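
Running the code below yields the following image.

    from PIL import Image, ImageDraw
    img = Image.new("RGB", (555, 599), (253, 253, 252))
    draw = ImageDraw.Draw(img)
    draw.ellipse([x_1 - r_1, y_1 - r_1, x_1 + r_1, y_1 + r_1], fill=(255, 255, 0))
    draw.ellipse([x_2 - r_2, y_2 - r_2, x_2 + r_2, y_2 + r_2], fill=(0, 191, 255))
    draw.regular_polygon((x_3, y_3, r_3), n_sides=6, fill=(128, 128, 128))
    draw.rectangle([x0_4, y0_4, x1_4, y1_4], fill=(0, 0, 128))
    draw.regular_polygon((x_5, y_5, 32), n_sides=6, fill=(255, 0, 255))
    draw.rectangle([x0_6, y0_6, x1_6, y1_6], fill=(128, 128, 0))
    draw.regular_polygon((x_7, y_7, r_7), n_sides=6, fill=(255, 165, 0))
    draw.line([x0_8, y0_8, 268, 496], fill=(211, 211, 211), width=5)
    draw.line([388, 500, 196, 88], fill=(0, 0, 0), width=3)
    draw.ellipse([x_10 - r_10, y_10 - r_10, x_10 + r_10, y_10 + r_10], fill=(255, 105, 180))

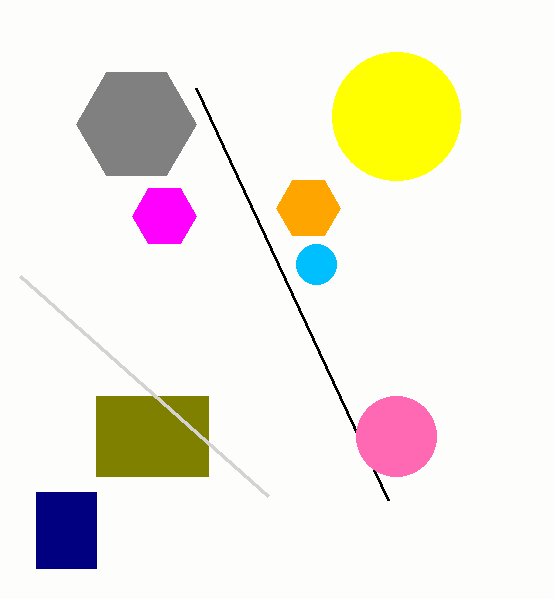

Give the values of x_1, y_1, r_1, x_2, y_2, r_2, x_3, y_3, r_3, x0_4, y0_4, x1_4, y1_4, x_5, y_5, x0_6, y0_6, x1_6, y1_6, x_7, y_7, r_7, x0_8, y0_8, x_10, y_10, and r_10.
x_1 = 396
y_1 = 116
r_1 = 64
x_2 = 316
y_2 = 264
r_2 = 20
x_3 = 136
y_3 = 124
r_3 = 60
x0_4 = 36
y0_4 = 492
x1_4 = 96
y1_4 = 568
x_5 = 164
y_5 = 216
x0_6 = 96
y0_6 = 396
x1_6 = 208
y1_6 = 476
x_7 = 308
y_7 = 208
r_7 = 32
x0_8 = 20
y0_8 = 276
x_10 = 396
y_10 = 436
r_10 = 40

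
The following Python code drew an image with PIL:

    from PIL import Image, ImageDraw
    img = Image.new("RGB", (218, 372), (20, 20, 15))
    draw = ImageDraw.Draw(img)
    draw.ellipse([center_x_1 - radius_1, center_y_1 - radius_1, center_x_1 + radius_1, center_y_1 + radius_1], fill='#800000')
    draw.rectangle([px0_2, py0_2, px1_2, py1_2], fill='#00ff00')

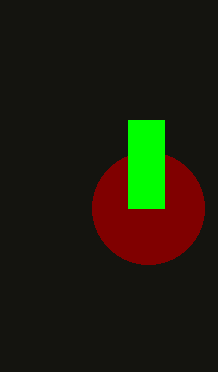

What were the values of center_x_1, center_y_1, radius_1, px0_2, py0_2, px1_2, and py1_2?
center_x_1 = 148
center_y_1 = 208
radius_1 = 56
px0_2 = 128
py0_2 = 120
px1_2 = 164
py1_2 = 208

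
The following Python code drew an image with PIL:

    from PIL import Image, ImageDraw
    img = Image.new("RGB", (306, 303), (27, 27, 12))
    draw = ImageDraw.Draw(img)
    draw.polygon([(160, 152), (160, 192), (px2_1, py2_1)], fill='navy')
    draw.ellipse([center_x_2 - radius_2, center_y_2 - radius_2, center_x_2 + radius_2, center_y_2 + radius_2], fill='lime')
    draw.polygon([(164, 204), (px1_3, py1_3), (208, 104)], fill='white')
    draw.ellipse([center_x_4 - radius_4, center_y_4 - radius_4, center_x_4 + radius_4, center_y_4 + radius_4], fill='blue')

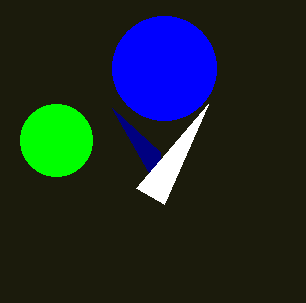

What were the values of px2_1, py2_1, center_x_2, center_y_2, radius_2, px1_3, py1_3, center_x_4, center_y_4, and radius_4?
px2_1 = 112
py2_1 = 108
center_x_2 = 56
center_y_2 = 140
radius_2 = 36
px1_3 = 136
py1_3 = 188
center_x_4 = 164
center_y_4 = 68
radius_4 = 52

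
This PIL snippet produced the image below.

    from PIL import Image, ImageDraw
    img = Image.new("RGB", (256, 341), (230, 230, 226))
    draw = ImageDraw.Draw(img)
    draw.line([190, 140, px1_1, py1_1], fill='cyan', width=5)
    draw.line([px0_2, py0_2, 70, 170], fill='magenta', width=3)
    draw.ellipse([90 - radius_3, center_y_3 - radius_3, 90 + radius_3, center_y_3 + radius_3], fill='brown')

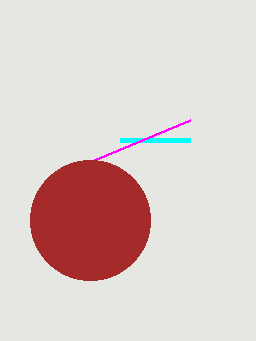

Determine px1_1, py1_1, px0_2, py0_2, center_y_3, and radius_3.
px1_1 = 120, py1_1 = 140, px0_2 = 190, py0_2 = 120, center_y_3 = 220, radius_3 = 60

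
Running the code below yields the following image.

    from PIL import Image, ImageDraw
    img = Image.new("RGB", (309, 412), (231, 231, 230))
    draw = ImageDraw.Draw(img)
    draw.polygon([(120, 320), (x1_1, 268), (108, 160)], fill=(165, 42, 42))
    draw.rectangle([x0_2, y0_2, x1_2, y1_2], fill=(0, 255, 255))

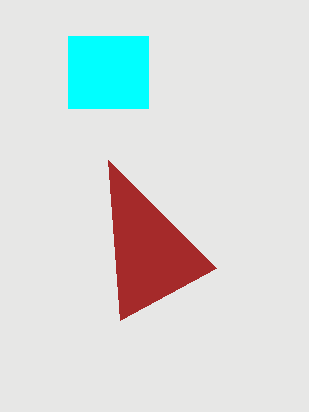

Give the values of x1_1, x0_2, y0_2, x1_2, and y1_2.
x1_1 = 216
x0_2 = 68
y0_2 = 36
x1_2 = 148
y1_2 = 108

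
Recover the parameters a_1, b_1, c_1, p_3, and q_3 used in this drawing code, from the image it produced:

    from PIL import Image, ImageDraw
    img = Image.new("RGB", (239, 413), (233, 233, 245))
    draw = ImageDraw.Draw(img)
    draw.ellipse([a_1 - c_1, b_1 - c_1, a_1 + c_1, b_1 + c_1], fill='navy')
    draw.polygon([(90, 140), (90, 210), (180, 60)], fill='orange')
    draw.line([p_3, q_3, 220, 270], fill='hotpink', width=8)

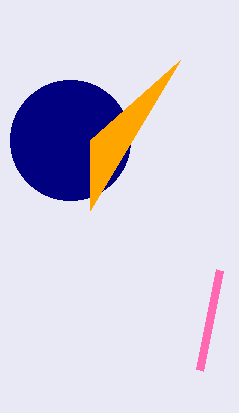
a_1 = 70
b_1 = 140
c_1 = 60
p_3 = 200
q_3 = 370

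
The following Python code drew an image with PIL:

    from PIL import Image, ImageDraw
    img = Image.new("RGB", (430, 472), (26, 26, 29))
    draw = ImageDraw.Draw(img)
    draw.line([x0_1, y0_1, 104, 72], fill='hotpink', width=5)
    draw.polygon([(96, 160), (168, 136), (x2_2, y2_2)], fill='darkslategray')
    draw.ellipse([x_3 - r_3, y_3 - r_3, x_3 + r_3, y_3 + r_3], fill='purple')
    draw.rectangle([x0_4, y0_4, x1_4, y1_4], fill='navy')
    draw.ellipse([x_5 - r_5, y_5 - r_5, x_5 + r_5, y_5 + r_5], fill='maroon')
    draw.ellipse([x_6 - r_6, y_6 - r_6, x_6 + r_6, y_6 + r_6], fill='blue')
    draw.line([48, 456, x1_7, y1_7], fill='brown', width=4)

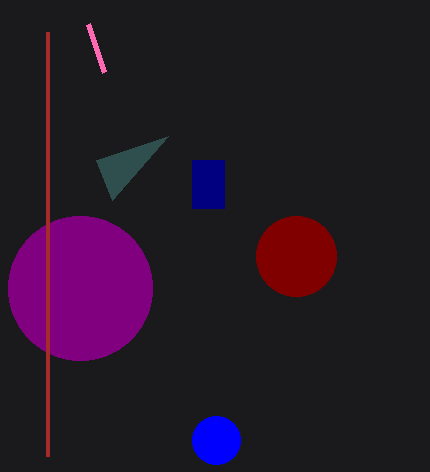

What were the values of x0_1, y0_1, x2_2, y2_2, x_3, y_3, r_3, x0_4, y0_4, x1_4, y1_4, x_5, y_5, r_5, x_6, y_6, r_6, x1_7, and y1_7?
x0_1 = 88, y0_1 = 24, x2_2 = 112, y2_2 = 200, x_3 = 80, y_3 = 288, r_3 = 72, x0_4 = 192, y0_4 = 160, x1_4 = 224, y1_4 = 208, x_5 = 296, y_5 = 256, r_5 = 40, x_6 = 216, y_6 = 440, r_6 = 24, x1_7 = 48, y1_7 = 32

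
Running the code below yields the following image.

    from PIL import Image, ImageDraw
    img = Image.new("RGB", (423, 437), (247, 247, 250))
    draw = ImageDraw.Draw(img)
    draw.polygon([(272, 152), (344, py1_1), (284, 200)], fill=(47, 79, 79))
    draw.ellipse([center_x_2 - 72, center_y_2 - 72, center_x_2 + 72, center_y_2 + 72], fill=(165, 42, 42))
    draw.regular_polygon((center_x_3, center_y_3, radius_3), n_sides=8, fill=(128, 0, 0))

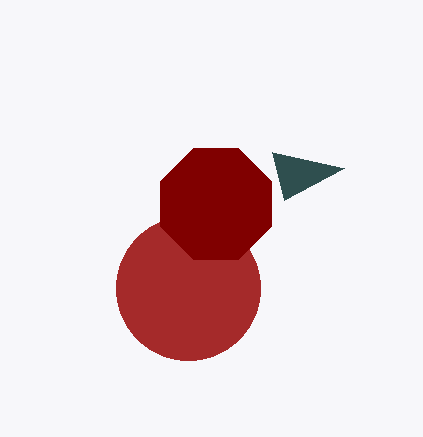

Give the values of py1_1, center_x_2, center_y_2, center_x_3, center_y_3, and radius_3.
py1_1 = 168; center_x_2 = 188; center_y_2 = 288; center_x_3 = 216; center_y_3 = 204; radius_3 = 60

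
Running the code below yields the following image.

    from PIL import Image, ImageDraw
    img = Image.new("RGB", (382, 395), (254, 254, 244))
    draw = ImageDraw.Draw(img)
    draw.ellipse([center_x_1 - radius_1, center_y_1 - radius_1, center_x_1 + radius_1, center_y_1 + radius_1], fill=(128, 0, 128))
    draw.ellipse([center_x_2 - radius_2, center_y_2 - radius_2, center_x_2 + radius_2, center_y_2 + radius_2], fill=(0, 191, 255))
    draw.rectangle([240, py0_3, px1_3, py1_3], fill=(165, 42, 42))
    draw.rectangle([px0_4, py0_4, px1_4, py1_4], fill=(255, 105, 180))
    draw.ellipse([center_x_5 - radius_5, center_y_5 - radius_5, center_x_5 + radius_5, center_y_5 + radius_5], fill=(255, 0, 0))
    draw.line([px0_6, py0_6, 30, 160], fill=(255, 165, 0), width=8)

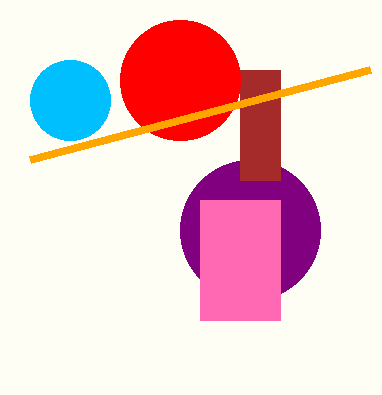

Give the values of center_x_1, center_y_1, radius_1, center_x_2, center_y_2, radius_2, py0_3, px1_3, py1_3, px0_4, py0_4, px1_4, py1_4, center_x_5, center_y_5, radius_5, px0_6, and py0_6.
center_x_1 = 250; center_y_1 = 230; radius_1 = 70; center_x_2 = 70; center_y_2 = 100; radius_2 = 40; py0_3 = 70; px1_3 = 280; py1_3 = 180; px0_4 = 200; py0_4 = 200; px1_4 = 280; py1_4 = 320; center_x_5 = 180; center_y_5 = 80; radius_5 = 60; px0_6 = 370; py0_6 = 70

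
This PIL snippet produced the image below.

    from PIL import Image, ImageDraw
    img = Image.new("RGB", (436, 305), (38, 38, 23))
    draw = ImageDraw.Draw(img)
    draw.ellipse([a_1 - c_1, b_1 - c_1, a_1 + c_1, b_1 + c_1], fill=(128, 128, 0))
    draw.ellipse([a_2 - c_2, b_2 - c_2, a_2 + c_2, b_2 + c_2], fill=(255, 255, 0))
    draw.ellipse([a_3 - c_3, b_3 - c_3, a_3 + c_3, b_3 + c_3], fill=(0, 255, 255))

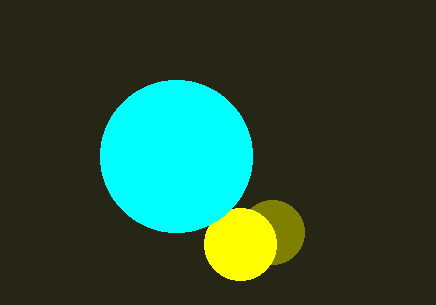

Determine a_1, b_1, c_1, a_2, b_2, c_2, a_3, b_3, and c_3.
a_1 = 272, b_1 = 232, c_1 = 32, a_2 = 240, b_2 = 244, c_2 = 36, a_3 = 176, b_3 = 156, c_3 = 76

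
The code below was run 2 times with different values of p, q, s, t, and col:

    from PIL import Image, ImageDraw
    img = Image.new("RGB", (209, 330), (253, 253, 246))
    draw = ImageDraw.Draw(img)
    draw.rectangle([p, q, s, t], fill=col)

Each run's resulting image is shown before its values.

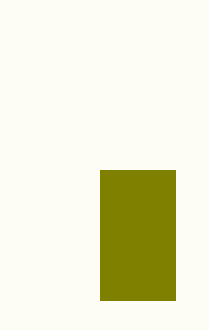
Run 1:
p = 100, q = 170, s = 175, t = 300, col = 'olive'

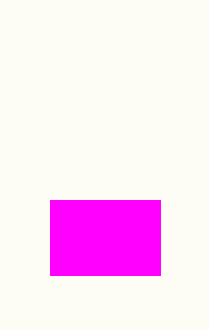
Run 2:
p = 50
q = 200
s = 160
t = 275
col = 'magenta'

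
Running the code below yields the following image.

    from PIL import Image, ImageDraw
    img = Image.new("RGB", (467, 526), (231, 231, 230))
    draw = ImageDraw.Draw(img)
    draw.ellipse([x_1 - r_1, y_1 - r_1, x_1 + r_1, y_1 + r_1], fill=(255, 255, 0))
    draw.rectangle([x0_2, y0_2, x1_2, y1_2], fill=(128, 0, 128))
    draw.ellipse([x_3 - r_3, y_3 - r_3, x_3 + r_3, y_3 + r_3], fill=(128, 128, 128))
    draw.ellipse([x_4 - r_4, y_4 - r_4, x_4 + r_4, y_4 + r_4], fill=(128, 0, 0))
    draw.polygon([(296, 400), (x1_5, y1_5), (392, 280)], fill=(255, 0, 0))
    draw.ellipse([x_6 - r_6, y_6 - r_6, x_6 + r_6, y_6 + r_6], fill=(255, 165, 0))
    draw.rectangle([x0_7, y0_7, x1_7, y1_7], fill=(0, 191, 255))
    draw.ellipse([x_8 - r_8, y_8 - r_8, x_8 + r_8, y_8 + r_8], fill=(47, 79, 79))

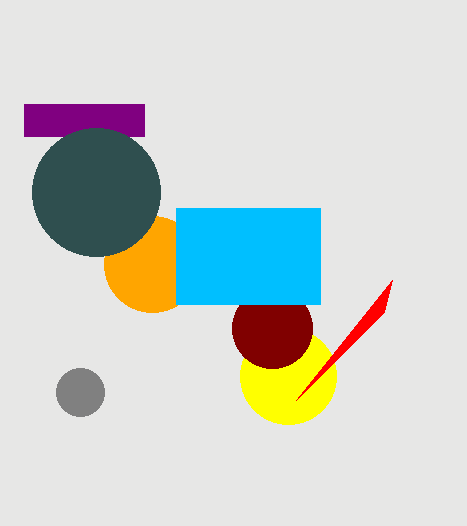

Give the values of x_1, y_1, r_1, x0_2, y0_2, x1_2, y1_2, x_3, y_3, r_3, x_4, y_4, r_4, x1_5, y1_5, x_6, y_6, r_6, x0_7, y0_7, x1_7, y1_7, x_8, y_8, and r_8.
x_1 = 288; y_1 = 376; r_1 = 48; x0_2 = 24; y0_2 = 104; x1_2 = 144; y1_2 = 136; x_3 = 80; y_3 = 392; r_3 = 24; x_4 = 272; y_4 = 328; r_4 = 40; x1_5 = 384; y1_5 = 312; x_6 = 152; y_6 = 264; r_6 = 48; x0_7 = 176; y0_7 = 208; x1_7 = 320; y1_7 = 304; x_8 = 96; y_8 = 192; r_8 = 64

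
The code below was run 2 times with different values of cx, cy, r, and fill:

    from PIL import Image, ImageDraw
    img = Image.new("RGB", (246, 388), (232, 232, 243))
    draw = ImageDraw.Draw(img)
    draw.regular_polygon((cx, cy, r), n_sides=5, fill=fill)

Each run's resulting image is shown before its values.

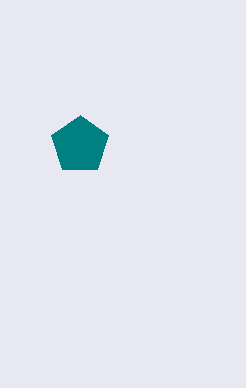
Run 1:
cx = 80, cy = 145, r = 30, fill = 'teal'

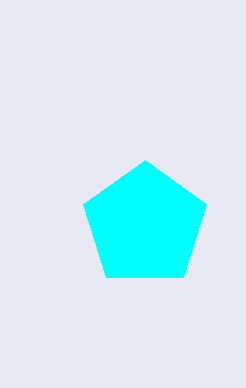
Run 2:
cx = 145; cy = 225; r = 65; fill = 'cyan'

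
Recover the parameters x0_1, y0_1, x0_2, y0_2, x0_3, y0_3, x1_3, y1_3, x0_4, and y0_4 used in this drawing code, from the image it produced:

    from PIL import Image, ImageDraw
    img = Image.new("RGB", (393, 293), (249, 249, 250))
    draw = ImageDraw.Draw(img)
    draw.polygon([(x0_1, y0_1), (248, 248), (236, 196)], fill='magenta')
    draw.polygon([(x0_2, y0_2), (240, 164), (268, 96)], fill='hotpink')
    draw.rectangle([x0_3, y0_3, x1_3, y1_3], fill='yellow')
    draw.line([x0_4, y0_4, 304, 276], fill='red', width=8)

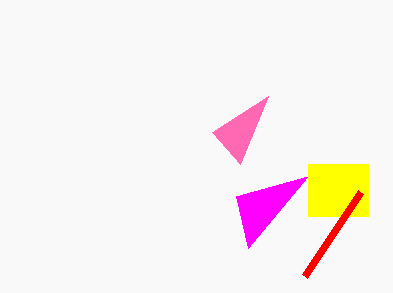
x0_1 = 308, y0_1 = 176, x0_2 = 212, y0_2 = 132, x0_3 = 308, y0_3 = 164, x1_3 = 368, y1_3 = 216, x0_4 = 360, y0_4 = 192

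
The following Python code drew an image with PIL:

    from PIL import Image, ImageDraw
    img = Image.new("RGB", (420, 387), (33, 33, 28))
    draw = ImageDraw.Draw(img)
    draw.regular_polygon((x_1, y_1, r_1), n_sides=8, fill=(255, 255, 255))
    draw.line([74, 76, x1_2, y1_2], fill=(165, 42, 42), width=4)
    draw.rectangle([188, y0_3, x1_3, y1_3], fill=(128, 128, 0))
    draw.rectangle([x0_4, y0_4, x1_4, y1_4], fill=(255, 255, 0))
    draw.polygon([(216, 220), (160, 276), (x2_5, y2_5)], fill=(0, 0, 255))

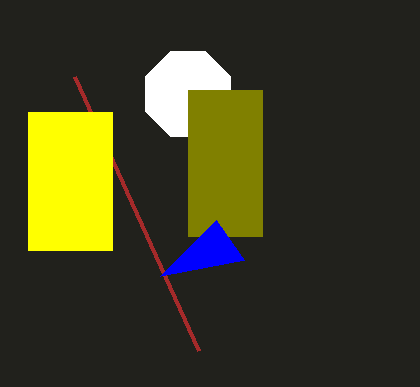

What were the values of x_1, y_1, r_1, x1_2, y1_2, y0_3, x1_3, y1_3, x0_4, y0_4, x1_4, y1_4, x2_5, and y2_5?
x_1 = 188
y_1 = 94
r_1 = 46
x1_2 = 198
y1_2 = 350
y0_3 = 90
x1_3 = 262
y1_3 = 236
x0_4 = 28
y0_4 = 112
x1_4 = 112
y1_4 = 250
x2_5 = 244
y2_5 = 260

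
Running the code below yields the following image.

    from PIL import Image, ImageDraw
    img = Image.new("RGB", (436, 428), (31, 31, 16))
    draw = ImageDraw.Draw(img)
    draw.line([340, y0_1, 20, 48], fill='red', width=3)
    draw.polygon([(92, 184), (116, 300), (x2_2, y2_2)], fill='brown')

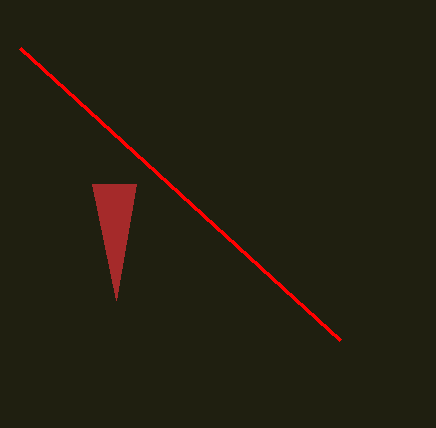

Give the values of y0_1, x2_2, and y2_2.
y0_1 = 340, x2_2 = 136, y2_2 = 184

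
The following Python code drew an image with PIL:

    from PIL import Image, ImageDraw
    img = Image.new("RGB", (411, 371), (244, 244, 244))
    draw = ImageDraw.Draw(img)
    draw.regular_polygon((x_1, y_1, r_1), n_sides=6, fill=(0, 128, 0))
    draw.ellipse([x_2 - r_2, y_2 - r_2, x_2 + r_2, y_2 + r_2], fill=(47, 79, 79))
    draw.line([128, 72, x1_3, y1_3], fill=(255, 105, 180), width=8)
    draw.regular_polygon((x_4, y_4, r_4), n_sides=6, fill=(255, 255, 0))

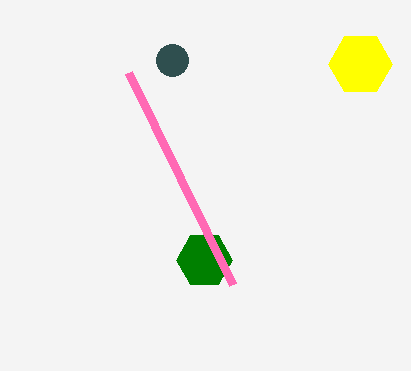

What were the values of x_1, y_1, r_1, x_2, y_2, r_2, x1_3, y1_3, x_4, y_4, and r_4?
x_1 = 204; y_1 = 260; r_1 = 28; x_2 = 172; y_2 = 60; r_2 = 16; x1_3 = 232; y1_3 = 284; x_4 = 360; y_4 = 64; r_4 = 32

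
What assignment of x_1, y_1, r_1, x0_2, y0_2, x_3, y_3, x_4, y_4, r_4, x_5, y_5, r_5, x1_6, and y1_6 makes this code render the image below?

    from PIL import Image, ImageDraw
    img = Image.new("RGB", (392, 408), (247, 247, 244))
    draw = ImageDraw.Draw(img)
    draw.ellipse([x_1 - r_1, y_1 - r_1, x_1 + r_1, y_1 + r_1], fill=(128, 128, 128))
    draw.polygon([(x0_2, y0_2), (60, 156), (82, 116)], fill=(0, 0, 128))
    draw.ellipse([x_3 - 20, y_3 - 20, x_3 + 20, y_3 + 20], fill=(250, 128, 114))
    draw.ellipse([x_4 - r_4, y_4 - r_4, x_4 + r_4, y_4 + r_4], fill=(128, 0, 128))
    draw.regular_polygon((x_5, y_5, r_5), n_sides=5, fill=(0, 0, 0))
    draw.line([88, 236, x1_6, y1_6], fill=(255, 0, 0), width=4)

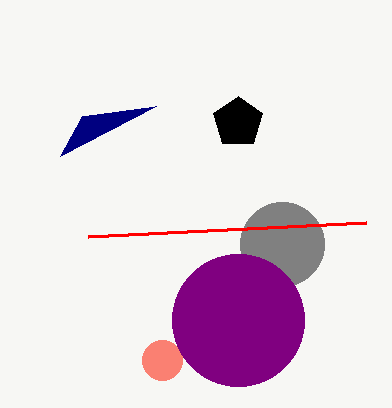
x_1 = 282
y_1 = 244
r_1 = 42
x0_2 = 156
y0_2 = 106
x_3 = 162
y_3 = 360
x_4 = 238
y_4 = 320
r_4 = 66
x_5 = 238
y_5 = 122
r_5 = 26
x1_6 = 366
y1_6 = 222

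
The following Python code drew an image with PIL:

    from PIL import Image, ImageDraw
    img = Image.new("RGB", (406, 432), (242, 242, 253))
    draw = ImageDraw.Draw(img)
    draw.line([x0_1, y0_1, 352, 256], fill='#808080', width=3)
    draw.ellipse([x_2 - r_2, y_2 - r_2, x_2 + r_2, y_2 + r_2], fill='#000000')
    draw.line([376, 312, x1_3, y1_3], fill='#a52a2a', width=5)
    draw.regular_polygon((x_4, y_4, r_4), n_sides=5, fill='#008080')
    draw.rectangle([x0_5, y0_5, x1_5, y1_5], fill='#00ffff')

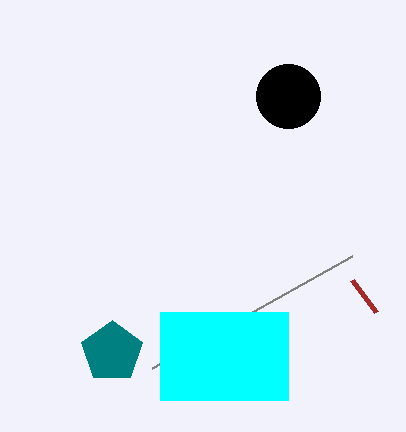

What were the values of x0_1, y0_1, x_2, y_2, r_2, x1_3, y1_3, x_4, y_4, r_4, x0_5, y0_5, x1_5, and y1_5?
x0_1 = 152, y0_1 = 368, x_2 = 288, y_2 = 96, r_2 = 32, x1_3 = 352, y1_3 = 280, x_4 = 112, y_4 = 352, r_4 = 32, x0_5 = 160, y0_5 = 312, x1_5 = 288, y1_5 = 400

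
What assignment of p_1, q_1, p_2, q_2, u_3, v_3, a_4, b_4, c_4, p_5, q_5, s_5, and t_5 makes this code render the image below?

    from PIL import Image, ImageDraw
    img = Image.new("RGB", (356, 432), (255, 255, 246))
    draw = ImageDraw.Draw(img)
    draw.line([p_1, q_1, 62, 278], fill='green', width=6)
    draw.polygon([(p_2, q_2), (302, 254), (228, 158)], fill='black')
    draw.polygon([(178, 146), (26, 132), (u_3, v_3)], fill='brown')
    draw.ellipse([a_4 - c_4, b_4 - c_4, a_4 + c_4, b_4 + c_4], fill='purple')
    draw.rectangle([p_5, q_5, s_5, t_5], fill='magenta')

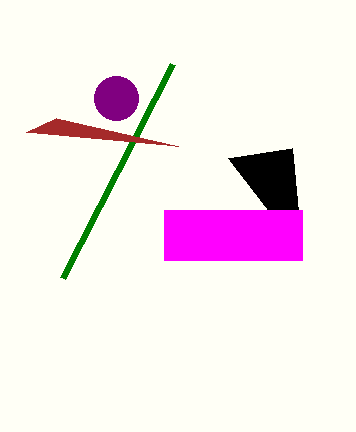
p_1 = 172
q_1 = 64
p_2 = 292
q_2 = 148
u_3 = 56
v_3 = 118
a_4 = 116
b_4 = 98
c_4 = 22
p_5 = 164
q_5 = 210
s_5 = 302
t_5 = 260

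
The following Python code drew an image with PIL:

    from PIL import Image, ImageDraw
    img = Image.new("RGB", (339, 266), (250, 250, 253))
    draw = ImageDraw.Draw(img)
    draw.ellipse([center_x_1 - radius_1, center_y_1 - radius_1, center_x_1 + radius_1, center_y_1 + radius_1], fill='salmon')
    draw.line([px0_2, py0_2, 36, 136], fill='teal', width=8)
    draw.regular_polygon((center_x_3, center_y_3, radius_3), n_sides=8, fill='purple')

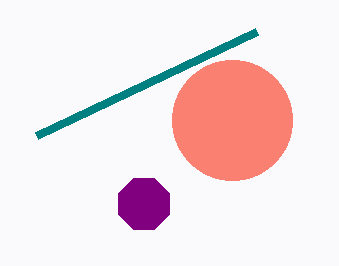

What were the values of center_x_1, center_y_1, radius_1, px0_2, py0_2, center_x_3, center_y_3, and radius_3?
center_x_1 = 232
center_y_1 = 120
radius_1 = 60
px0_2 = 256
py0_2 = 32
center_x_3 = 144
center_y_3 = 204
radius_3 = 28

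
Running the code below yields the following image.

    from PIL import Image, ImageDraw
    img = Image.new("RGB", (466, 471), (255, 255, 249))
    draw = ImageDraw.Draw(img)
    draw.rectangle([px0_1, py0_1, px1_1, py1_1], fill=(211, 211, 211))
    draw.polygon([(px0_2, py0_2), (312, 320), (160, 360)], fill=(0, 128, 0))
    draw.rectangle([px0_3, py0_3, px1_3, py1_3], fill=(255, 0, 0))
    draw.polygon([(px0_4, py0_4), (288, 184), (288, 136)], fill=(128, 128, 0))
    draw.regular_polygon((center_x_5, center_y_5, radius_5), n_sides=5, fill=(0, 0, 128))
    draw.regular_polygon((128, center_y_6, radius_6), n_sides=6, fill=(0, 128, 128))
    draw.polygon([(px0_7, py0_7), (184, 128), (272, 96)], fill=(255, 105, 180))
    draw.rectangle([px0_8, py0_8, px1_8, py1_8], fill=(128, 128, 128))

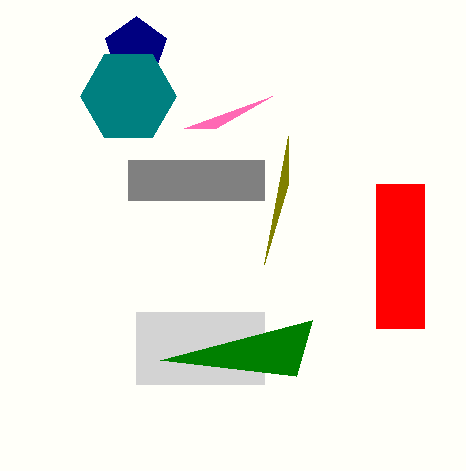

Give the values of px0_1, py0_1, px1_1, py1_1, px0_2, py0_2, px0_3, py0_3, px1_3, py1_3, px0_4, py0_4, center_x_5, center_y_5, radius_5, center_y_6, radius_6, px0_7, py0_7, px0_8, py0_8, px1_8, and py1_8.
px0_1 = 136, py0_1 = 312, px1_1 = 264, py1_1 = 384, px0_2 = 296, py0_2 = 376, px0_3 = 376, py0_3 = 184, px1_3 = 424, py1_3 = 328, px0_4 = 264, py0_4 = 264, center_x_5 = 136, center_y_5 = 48, radius_5 = 32, center_y_6 = 96, radius_6 = 48, px0_7 = 216, py0_7 = 128, px0_8 = 128, py0_8 = 160, px1_8 = 264, py1_8 = 200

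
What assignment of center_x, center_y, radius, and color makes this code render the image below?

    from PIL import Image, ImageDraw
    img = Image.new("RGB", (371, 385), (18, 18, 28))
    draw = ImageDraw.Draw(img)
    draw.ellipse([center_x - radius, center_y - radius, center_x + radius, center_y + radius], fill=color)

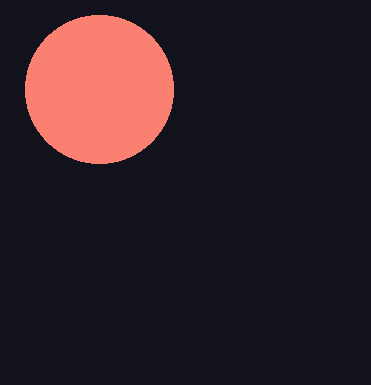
center_x = 99, center_y = 89, radius = 74, color = 'salmon'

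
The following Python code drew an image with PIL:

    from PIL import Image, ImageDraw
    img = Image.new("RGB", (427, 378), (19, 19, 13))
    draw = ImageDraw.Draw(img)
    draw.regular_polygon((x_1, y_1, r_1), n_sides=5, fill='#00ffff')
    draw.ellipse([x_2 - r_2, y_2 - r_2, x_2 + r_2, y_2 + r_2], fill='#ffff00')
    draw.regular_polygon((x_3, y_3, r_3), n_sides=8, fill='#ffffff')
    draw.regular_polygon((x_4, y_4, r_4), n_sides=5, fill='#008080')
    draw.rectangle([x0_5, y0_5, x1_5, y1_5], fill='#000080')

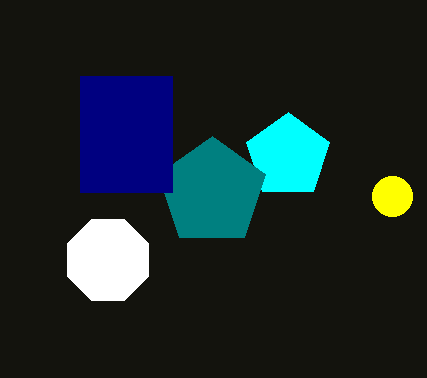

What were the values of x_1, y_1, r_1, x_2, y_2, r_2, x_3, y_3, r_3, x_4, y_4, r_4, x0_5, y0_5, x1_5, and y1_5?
x_1 = 288, y_1 = 156, r_1 = 44, x_2 = 392, y_2 = 196, r_2 = 20, x_3 = 108, y_3 = 260, r_3 = 44, x_4 = 212, y_4 = 192, r_4 = 56, x0_5 = 80, y0_5 = 76, x1_5 = 172, y1_5 = 192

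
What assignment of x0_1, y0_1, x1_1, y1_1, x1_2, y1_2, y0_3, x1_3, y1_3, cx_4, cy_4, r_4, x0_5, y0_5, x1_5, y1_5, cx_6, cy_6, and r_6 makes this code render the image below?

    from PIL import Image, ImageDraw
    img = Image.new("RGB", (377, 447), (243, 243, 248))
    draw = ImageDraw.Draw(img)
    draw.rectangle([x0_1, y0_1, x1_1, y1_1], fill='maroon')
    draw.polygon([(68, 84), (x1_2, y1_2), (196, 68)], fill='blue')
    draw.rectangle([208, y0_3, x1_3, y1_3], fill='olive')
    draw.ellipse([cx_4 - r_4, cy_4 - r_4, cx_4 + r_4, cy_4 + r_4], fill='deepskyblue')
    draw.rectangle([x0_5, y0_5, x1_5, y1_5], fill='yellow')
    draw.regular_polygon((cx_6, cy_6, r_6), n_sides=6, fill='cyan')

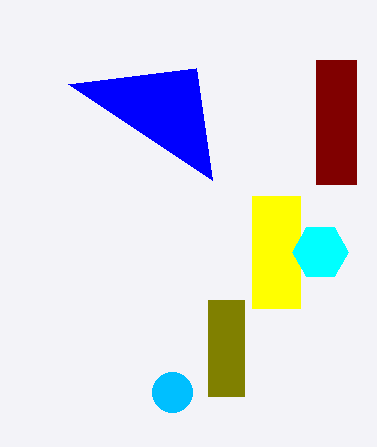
x0_1 = 316, y0_1 = 60, x1_1 = 356, y1_1 = 184, x1_2 = 212, y1_2 = 180, y0_3 = 300, x1_3 = 244, y1_3 = 396, cx_4 = 172, cy_4 = 392, r_4 = 20, x0_5 = 252, y0_5 = 196, x1_5 = 300, y1_5 = 308, cx_6 = 320, cy_6 = 252, r_6 = 28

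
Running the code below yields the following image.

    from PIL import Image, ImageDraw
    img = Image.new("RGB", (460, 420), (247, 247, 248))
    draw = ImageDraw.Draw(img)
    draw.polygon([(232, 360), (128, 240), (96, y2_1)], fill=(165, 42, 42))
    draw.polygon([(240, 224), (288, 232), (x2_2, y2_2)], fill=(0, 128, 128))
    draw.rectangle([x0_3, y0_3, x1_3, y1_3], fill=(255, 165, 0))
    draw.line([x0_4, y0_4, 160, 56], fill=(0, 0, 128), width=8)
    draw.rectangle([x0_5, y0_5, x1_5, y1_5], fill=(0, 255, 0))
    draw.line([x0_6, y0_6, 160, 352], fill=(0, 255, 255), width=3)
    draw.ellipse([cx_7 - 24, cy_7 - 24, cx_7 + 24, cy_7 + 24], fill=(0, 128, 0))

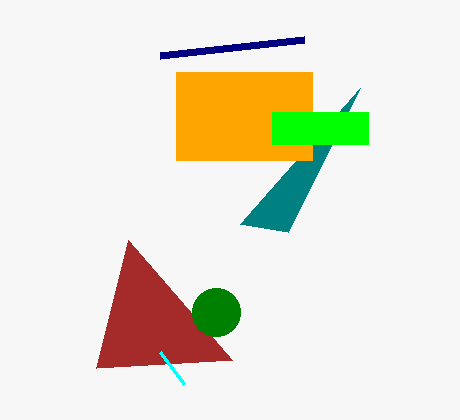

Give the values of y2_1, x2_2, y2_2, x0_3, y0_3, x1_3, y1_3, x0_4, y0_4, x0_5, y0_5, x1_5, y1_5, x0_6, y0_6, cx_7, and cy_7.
y2_1 = 368; x2_2 = 360; y2_2 = 88; x0_3 = 176; y0_3 = 72; x1_3 = 312; y1_3 = 160; x0_4 = 304; y0_4 = 40; x0_5 = 272; y0_5 = 112; x1_5 = 368; y1_5 = 144; x0_6 = 184; y0_6 = 384; cx_7 = 216; cy_7 = 312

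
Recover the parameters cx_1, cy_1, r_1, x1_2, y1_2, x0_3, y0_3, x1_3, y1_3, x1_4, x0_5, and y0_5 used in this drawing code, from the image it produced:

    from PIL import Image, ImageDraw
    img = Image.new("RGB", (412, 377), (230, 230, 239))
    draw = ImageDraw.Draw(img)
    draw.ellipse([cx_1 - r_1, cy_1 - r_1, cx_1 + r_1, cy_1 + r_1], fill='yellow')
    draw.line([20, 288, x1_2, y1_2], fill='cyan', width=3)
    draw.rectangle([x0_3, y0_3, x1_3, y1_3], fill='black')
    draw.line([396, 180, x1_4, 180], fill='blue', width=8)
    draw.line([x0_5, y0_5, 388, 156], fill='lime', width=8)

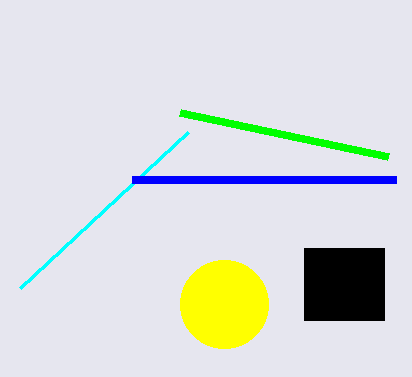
cx_1 = 224; cy_1 = 304; r_1 = 44; x1_2 = 188; y1_2 = 132; x0_3 = 304; y0_3 = 248; x1_3 = 384; y1_3 = 320; x1_4 = 132; x0_5 = 180; y0_5 = 112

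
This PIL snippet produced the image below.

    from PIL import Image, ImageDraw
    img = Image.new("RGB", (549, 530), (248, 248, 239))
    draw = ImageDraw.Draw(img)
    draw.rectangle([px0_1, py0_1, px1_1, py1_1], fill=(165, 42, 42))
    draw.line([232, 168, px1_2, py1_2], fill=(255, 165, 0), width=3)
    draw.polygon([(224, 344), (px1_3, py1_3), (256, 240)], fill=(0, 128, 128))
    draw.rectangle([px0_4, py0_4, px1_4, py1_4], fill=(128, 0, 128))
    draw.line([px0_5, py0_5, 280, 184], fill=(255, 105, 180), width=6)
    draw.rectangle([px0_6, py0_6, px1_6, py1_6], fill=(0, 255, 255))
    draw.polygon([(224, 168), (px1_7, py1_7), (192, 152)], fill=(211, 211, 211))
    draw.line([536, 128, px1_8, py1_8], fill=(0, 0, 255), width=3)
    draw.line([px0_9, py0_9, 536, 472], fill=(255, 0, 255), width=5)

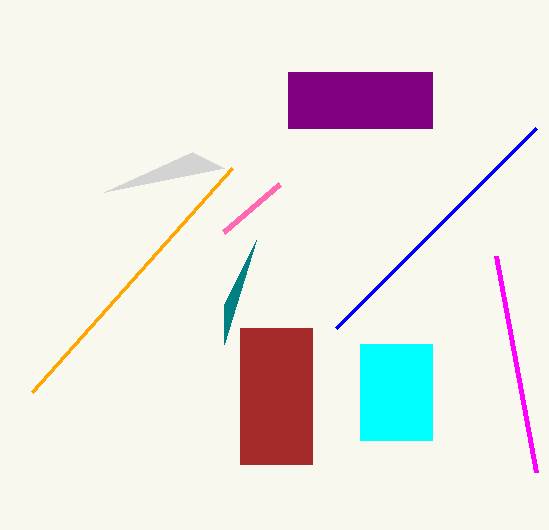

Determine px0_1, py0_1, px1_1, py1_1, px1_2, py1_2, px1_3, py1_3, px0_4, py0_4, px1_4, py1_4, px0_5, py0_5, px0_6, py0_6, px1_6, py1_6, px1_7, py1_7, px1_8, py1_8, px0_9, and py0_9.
px0_1 = 240
py0_1 = 328
px1_1 = 312
py1_1 = 464
px1_2 = 32
py1_2 = 392
px1_3 = 224
py1_3 = 304
px0_4 = 288
py0_4 = 72
px1_4 = 432
py1_4 = 128
px0_5 = 224
py0_5 = 232
px0_6 = 360
py0_6 = 344
px1_6 = 432
py1_6 = 440
px1_7 = 104
py1_7 = 192
px1_8 = 336
py1_8 = 328
px0_9 = 496
py0_9 = 256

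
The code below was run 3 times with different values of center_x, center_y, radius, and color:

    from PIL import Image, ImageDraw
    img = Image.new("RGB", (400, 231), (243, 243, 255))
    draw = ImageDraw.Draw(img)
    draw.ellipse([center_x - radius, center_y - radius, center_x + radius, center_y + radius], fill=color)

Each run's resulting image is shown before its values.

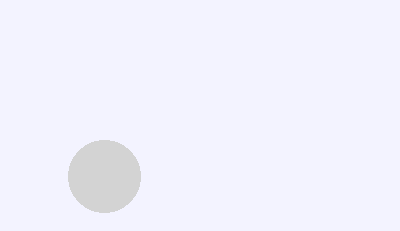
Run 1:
center_x = 104, center_y = 176, radius = 36, color = 'lightgray'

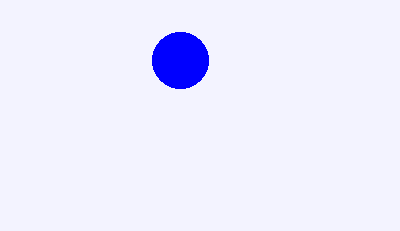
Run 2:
center_x = 180
center_y = 60
radius = 28
color = 'blue'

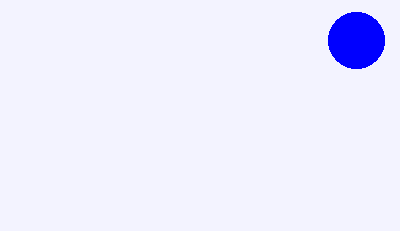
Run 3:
center_x = 356
center_y = 40
radius = 28
color = 'blue'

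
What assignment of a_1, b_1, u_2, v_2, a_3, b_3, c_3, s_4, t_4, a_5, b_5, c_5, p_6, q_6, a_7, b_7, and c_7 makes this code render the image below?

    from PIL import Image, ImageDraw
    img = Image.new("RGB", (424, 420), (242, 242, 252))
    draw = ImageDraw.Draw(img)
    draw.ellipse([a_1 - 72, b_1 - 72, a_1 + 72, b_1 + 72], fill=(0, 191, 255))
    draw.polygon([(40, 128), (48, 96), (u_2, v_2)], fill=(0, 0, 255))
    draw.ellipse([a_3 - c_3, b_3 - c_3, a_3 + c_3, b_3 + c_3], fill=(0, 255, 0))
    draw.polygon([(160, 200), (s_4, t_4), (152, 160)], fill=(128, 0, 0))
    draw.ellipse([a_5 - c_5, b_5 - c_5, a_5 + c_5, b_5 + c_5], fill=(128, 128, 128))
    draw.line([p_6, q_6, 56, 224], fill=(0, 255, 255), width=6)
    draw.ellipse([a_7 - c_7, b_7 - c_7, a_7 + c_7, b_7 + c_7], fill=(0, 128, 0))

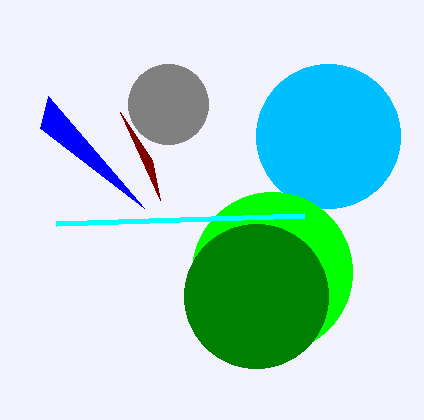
a_1 = 328, b_1 = 136, u_2 = 144, v_2 = 208, a_3 = 272, b_3 = 272, c_3 = 80, s_4 = 120, t_4 = 112, a_5 = 168, b_5 = 104, c_5 = 40, p_6 = 304, q_6 = 216, a_7 = 256, b_7 = 296, c_7 = 72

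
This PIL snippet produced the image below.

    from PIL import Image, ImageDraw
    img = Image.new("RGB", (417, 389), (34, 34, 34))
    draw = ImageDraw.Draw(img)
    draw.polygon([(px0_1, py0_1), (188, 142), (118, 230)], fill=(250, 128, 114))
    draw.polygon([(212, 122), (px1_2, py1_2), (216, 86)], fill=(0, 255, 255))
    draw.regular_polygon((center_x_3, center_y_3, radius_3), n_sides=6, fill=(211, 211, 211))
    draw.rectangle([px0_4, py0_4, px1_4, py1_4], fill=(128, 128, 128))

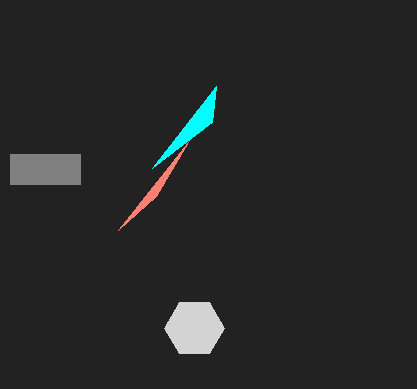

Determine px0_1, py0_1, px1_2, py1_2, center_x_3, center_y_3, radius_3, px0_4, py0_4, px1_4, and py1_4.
px0_1 = 156, py0_1 = 196, px1_2 = 152, py1_2 = 168, center_x_3 = 194, center_y_3 = 328, radius_3 = 30, px0_4 = 10, py0_4 = 154, px1_4 = 80, py1_4 = 184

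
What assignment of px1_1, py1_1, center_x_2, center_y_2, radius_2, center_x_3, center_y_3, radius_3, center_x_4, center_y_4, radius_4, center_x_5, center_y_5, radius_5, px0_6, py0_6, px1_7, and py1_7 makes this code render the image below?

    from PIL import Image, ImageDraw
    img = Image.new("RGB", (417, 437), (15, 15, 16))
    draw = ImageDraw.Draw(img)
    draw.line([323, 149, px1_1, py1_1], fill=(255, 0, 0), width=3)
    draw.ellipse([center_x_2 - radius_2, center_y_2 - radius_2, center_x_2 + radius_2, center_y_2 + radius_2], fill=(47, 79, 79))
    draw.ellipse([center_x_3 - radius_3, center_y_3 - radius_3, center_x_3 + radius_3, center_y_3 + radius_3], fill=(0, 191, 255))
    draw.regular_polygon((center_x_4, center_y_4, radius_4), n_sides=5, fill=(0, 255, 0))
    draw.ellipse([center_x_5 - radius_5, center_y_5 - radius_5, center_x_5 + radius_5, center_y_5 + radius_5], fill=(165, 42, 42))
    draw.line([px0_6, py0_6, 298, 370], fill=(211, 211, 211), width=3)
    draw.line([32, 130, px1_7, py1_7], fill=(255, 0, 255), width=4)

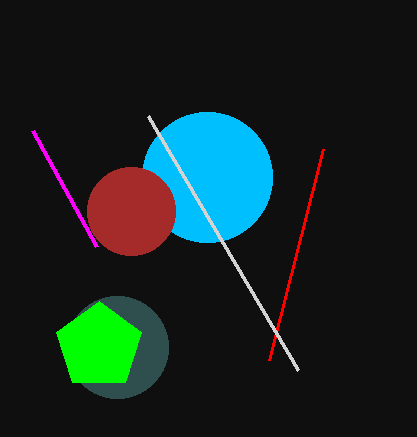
px1_1 = 269, py1_1 = 360, center_x_2 = 117, center_y_2 = 347, radius_2 = 51, center_x_3 = 207, center_y_3 = 177, radius_3 = 65, center_x_4 = 99, center_y_4 = 346, radius_4 = 45, center_x_5 = 131, center_y_5 = 211, radius_5 = 44, px0_6 = 148, py0_6 = 116, px1_7 = 96, py1_7 = 246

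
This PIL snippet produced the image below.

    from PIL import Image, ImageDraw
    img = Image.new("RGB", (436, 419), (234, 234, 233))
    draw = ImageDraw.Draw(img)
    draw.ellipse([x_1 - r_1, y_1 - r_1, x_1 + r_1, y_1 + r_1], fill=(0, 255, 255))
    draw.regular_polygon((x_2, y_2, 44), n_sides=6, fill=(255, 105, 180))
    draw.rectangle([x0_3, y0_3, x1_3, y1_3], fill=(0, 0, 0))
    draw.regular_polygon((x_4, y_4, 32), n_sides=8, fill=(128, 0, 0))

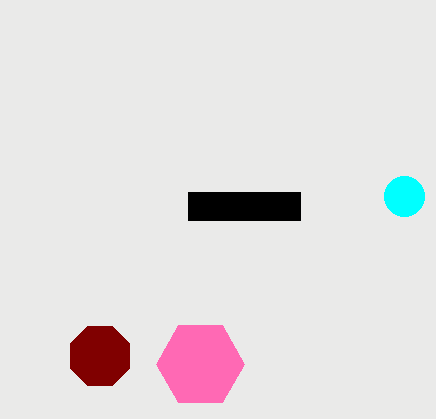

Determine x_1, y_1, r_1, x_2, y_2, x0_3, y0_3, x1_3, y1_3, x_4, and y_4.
x_1 = 404
y_1 = 196
r_1 = 20
x_2 = 200
y_2 = 364
x0_3 = 188
y0_3 = 192
x1_3 = 300
y1_3 = 220
x_4 = 100
y_4 = 356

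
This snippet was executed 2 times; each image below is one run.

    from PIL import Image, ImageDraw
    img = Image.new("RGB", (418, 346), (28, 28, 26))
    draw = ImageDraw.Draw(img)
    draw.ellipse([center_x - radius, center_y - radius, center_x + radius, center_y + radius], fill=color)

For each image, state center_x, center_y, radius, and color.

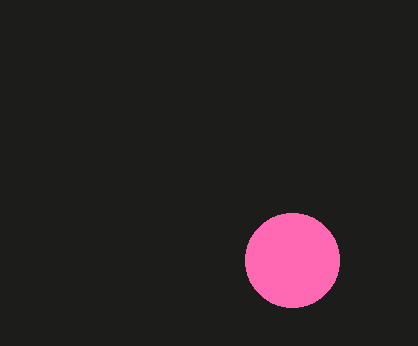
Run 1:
center_x = 292
center_y = 260
radius = 47
color = 'hotpink'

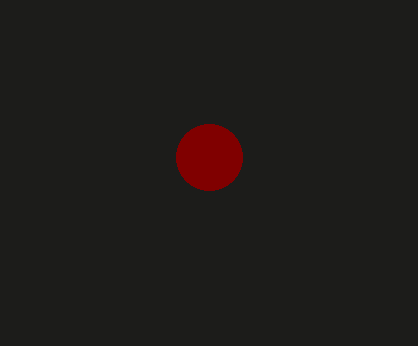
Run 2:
center_x = 209, center_y = 157, radius = 33, color = 'maroon'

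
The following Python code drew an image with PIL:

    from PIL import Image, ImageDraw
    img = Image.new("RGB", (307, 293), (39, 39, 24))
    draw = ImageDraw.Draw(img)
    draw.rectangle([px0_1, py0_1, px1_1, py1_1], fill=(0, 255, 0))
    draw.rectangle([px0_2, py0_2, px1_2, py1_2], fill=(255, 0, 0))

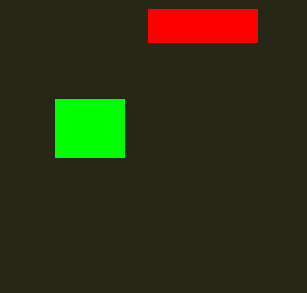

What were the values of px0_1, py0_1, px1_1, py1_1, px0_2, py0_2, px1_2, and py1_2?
px0_1 = 55; py0_1 = 99; px1_1 = 124; py1_1 = 157; px0_2 = 148; py0_2 = 9; px1_2 = 257; py1_2 = 42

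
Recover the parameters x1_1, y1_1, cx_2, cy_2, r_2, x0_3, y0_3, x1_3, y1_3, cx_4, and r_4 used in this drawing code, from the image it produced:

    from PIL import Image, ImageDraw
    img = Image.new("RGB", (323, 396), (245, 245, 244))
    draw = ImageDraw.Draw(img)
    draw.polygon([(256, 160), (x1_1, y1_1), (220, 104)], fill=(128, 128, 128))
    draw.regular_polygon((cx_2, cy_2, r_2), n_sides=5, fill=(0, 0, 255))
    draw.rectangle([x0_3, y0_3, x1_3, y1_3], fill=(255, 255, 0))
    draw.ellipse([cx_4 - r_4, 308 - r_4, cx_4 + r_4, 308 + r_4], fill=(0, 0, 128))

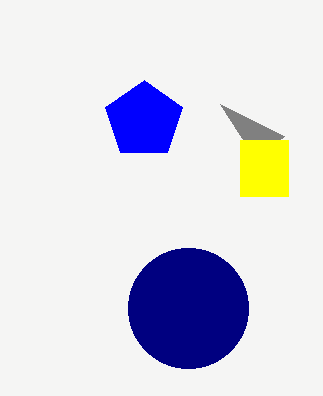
x1_1 = 284, y1_1 = 136, cx_2 = 144, cy_2 = 120, r_2 = 40, x0_3 = 240, y0_3 = 140, x1_3 = 288, y1_3 = 196, cx_4 = 188, r_4 = 60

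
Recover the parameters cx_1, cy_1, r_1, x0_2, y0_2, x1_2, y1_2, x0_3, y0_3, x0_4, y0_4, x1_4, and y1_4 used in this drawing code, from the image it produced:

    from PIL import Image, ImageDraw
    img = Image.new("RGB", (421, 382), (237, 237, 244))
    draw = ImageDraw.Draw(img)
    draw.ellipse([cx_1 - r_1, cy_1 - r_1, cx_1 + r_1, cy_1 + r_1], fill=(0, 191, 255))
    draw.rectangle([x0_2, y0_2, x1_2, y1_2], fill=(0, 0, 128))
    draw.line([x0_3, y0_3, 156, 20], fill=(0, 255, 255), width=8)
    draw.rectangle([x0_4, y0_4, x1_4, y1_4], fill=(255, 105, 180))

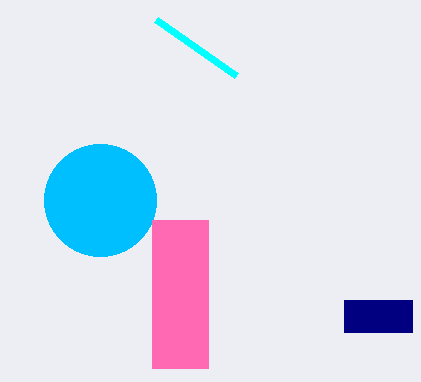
cx_1 = 100
cy_1 = 200
r_1 = 56
x0_2 = 344
y0_2 = 300
x1_2 = 412
y1_2 = 332
x0_3 = 236
y0_3 = 76
x0_4 = 152
y0_4 = 220
x1_4 = 208
y1_4 = 368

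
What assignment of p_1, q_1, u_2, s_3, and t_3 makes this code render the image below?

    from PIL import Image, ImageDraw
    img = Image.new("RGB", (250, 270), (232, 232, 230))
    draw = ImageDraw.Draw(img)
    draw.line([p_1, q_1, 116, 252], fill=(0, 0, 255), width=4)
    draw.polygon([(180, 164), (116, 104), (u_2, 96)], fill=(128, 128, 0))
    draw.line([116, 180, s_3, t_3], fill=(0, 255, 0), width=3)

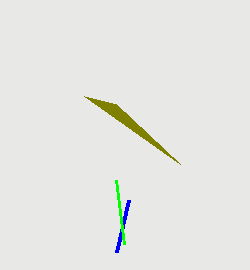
p_1 = 128
q_1 = 200
u_2 = 84
s_3 = 124
t_3 = 244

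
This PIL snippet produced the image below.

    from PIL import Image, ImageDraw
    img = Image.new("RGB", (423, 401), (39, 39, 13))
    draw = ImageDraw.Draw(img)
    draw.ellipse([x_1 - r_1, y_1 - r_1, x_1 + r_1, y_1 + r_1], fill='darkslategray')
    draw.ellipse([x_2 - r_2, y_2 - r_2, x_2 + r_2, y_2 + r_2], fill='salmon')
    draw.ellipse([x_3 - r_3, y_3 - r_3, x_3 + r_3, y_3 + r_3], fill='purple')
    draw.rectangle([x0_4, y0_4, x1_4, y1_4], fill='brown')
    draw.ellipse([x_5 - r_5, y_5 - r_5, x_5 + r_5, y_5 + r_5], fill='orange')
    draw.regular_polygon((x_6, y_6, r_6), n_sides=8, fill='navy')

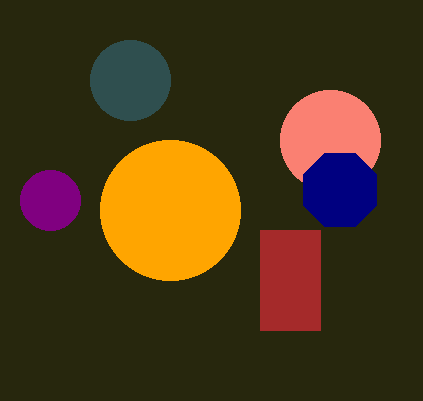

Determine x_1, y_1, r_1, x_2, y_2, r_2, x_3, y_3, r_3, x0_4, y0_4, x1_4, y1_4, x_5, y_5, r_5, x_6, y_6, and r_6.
x_1 = 130; y_1 = 80; r_1 = 40; x_2 = 330; y_2 = 140; r_2 = 50; x_3 = 50; y_3 = 200; r_3 = 30; x0_4 = 260; y0_4 = 230; x1_4 = 320; y1_4 = 330; x_5 = 170; y_5 = 210; r_5 = 70; x_6 = 340; y_6 = 190; r_6 = 40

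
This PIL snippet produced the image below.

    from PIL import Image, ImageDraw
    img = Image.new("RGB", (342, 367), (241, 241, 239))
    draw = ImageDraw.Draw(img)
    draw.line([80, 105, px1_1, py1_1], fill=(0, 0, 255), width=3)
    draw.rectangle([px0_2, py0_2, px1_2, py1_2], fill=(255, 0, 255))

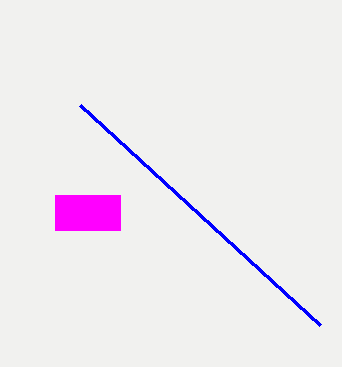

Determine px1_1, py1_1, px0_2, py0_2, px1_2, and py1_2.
px1_1 = 320; py1_1 = 325; px0_2 = 55; py0_2 = 195; px1_2 = 120; py1_2 = 230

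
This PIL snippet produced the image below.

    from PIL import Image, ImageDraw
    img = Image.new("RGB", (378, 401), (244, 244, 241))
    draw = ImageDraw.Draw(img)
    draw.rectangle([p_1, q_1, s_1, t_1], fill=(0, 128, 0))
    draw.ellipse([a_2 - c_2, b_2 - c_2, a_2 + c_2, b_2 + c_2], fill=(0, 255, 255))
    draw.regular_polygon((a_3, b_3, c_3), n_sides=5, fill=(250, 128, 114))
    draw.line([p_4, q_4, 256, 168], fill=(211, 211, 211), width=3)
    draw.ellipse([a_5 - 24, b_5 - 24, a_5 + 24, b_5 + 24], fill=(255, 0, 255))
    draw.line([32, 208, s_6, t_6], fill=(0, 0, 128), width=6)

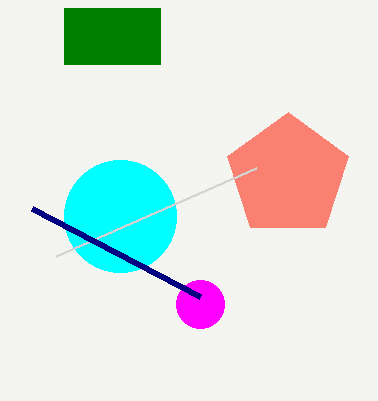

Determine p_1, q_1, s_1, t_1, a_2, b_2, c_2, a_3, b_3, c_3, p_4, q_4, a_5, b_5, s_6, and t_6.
p_1 = 64; q_1 = 8; s_1 = 160; t_1 = 64; a_2 = 120; b_2 = 216; c_2 = 56; a_3 = 288; b_3 = 176; c_3 = 64; p_4 = 56; q_4 = 256; a_5 = 200; b_5 = 304; s_6 = 200; t_6 = 296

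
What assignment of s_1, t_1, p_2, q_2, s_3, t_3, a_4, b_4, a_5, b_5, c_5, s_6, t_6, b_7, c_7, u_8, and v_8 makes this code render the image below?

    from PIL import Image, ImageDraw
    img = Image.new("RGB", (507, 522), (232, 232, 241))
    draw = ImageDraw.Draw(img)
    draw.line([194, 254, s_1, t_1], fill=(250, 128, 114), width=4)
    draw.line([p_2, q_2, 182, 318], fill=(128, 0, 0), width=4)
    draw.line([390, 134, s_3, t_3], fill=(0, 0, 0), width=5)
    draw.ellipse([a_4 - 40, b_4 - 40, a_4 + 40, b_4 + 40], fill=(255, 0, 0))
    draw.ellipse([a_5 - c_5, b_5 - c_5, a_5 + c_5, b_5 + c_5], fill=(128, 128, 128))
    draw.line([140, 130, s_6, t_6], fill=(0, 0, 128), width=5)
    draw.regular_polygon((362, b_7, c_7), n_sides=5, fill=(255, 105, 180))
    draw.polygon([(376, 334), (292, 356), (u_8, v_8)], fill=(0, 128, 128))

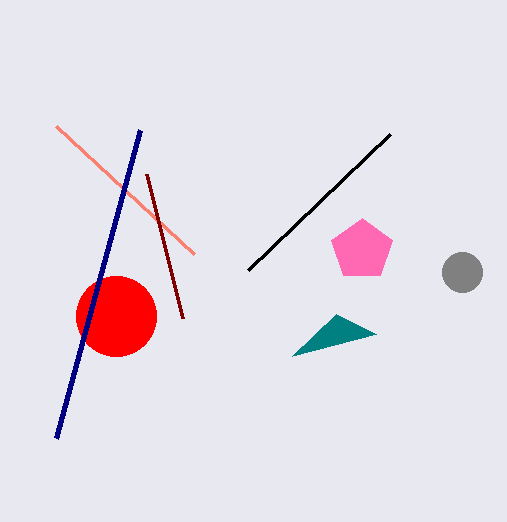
s_1 = 56, t_1 = 126, p_2 = 146, q_2 = 174, s_3 = 248, t_3 = 270, a_4 = 116, b_4 = 316, a_5 = 462, b_5 = 272, c_5 = 20, s_6 = 56, t_6 = 438, b_7 = 250, c_7 = 32, u_8 = 336, v_8 = 314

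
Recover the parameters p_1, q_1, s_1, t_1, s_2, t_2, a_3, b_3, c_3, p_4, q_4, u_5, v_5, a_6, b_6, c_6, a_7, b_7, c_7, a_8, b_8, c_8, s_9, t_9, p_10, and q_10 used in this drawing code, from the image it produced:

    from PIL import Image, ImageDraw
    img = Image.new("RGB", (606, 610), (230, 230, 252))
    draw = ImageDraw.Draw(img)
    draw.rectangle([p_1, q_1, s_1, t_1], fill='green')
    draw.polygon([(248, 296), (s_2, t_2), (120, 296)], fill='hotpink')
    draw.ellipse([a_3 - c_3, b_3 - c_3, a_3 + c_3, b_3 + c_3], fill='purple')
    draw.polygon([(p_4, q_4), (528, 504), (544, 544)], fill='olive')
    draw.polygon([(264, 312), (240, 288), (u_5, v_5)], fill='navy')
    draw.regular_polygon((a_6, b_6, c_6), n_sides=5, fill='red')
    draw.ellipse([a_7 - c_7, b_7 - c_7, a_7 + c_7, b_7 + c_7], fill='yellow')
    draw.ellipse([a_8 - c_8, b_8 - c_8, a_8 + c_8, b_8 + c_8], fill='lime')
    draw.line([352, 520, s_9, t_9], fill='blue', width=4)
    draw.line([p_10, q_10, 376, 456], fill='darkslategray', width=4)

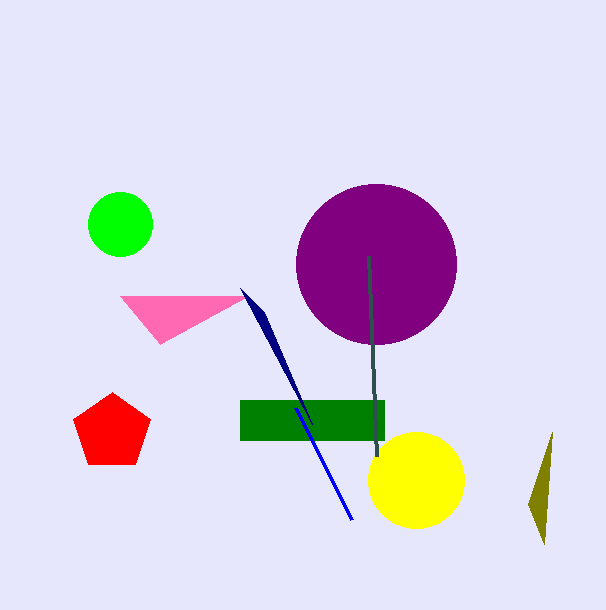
p_1 = 240
q_1 = 400
s_1 = 384
t_1 = 440
s_2 = 160
t_2 = 344
a_3 = 376
b_3 = 264
c_3 = 80
p_4 = 552
q_4 = 432
u_5 = 312
v_5 = 424
a_6 = 112
b_6 = 432
c_6 = 40
a_7 = 416
b_7 = 480
c_7 = 48
a_8 = 120
b_8 = 224
c_8 = 32
s_9 = 296
t_9 = 408
p_10 = 368
q_10 = 256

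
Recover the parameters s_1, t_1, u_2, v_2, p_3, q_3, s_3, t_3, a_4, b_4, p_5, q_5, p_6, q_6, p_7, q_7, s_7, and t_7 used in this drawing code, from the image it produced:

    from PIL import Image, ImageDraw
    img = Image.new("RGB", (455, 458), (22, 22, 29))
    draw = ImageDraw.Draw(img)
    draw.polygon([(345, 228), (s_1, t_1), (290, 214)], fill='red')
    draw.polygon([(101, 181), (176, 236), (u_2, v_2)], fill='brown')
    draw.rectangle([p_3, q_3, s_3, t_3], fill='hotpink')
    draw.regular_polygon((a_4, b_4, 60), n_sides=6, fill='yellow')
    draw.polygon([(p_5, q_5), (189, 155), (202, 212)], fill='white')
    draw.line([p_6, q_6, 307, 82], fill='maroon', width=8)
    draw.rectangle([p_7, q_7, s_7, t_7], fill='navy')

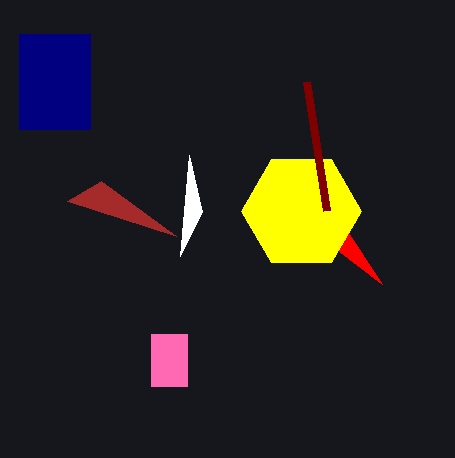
s_1 = 382, t_1 = 284, u_2 = 67, v_2 = 201, p_3 = 151, q_3 = 334, s_3 = 187, t_3 = 386, a_4 = 301, b_4 = 211, p_5 = 180, q_5 = 256, p_6 = 327, q_6 = 211, p_7 = 19, q_7 = 34, s_7 = 90, t_7 = 129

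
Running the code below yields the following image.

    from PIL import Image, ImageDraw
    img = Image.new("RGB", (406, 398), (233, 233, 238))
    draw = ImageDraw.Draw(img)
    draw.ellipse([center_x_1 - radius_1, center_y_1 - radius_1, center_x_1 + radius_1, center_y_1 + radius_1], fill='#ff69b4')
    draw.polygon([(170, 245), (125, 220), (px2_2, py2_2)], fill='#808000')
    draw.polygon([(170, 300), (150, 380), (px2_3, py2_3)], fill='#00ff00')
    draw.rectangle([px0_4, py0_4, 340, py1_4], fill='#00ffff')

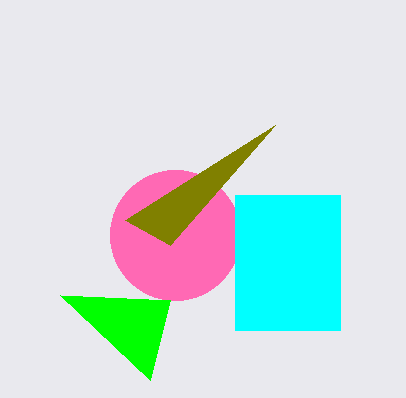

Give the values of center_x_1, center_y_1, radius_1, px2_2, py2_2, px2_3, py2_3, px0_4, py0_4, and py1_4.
center_x_1 = 175; center_y_1 = 235; radius_1 = 65; px2_2 = 275; py2_2 = 125; px2_3 = 60; py2_3 = 295; px0_4 = 235; py0_4 = 195; py1_4 = 330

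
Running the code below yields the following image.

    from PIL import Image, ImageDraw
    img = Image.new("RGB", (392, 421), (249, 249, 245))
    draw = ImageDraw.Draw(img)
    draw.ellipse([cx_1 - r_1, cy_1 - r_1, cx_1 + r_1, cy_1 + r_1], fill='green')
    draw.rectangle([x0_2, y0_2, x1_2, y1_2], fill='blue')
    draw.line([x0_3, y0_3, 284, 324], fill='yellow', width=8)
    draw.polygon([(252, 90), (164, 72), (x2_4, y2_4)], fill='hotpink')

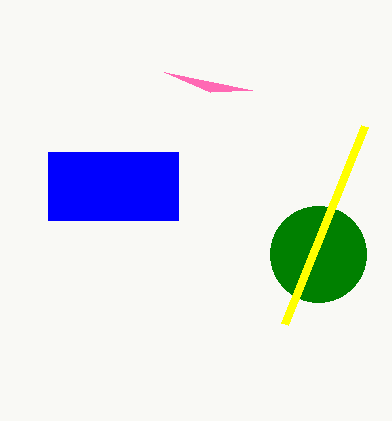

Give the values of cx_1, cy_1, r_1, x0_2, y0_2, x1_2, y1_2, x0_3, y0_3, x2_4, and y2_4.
cx_1 = 318; cy_1 = 254; r_1 = 48; x0_2 = 48; y0_2 = 152; x1_2 = 178; y1_2 = 220; x0_3 = 364; y0_3 = 126; x2_4 = 210; y2_4 = 92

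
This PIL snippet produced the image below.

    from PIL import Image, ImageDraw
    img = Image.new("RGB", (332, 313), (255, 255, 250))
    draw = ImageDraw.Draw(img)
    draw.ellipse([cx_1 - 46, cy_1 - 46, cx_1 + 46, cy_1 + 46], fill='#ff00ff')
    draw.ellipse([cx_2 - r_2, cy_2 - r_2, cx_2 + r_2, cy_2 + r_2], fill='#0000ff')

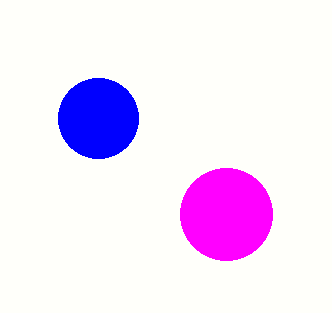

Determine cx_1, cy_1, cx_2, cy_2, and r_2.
cx_1 = 226, cy_1 = 214, cx_2 = 98, cy_2 = 118, r_2 = 40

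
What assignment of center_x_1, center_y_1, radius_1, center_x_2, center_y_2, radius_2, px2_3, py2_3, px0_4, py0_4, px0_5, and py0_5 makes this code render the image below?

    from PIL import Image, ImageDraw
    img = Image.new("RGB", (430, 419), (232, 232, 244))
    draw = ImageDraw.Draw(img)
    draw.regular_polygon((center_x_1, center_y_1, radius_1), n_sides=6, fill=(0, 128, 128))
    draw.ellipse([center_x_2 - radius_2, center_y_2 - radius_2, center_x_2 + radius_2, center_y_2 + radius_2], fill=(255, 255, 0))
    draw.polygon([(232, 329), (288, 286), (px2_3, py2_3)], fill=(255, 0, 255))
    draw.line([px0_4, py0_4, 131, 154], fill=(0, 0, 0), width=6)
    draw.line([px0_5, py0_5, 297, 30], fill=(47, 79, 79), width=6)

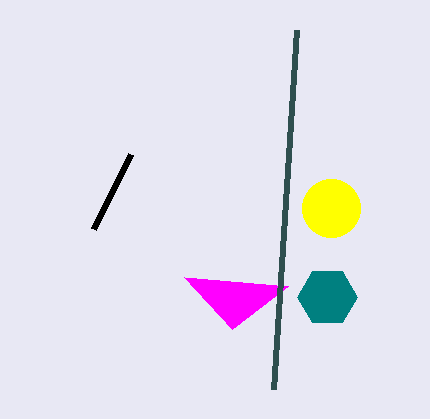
center_x_1 = 327; center_y_1 = 297; radius_1 = 30; center_x_2 = 331; center_y_2 = 208; radius_2 = 29; px2_3 = 184; py2_3 = 277; px0_4 = 94; py0_4 = 229; px0_5 = 274; py0_5 = 389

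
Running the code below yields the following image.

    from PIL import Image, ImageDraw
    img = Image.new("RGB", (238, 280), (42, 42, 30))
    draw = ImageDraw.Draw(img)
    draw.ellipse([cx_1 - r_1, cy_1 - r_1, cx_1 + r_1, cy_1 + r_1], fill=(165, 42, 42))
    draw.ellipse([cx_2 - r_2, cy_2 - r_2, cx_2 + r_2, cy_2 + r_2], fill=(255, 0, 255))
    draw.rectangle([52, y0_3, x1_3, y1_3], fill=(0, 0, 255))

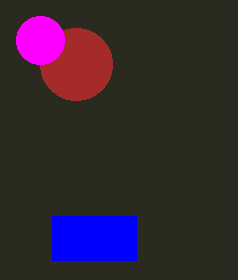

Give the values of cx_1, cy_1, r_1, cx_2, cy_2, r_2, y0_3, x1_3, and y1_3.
cx_1 = 76; cy_1 = 64; r_1 = 36; cx_2 = 40; cy_2 = 40; r_2 = 24; y0_3 = 216; x1_3 = 136; y1_3 = 260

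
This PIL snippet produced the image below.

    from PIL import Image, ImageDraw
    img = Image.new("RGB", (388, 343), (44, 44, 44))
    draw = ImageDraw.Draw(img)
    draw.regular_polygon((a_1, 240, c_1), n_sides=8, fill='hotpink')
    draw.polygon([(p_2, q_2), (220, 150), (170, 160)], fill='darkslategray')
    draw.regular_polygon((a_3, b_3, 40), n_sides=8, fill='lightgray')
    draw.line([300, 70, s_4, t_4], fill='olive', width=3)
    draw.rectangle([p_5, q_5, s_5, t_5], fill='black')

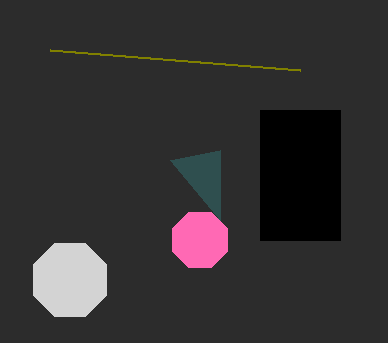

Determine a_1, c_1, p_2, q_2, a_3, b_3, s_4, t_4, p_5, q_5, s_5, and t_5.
a_1 = 200, c_1 = 30, p_2 = 220, q_2 = 220, a_3 = 70, b_3 = 280, s_4 = 50, t_4 = 50, p_5 = 260, q_5 = 110, s_5 = 340, t_5 = 240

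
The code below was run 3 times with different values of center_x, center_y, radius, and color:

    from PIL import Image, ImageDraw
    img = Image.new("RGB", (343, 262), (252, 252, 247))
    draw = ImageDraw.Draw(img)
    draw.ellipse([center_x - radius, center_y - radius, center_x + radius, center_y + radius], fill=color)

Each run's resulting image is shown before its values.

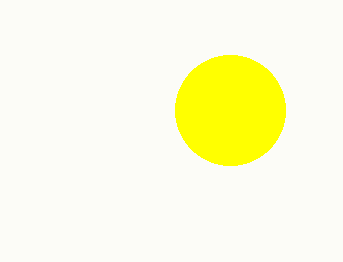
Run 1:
center_x = 230
center_y = 110
radius = 55
color = 'yellow'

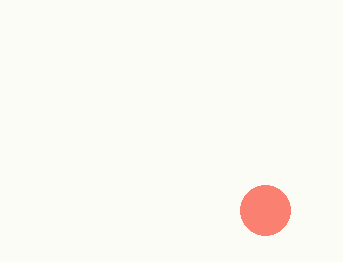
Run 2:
center_x = 265, center_y = 210, radius = 25, color = 'salmon'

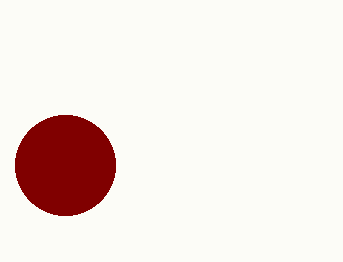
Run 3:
center_x = 65, center_y = 165, radius = 50, color = 'maroon'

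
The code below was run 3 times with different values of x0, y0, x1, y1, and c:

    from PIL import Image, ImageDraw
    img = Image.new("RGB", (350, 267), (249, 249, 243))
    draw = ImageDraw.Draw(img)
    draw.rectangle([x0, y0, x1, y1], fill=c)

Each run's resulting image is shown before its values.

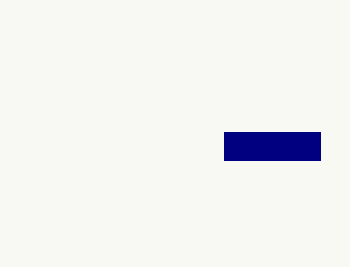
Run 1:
x0 = 224; y0 = 132; x1 = 320; y1 = 160; c = 'navy'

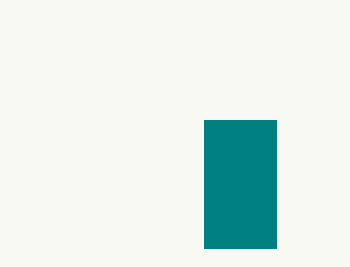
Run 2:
x0 = 204; y0 = 120; x1 = 276; y1 = 248; c = 'teal'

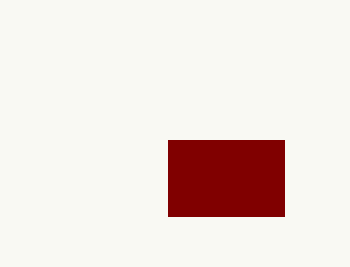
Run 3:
x0 = 168, y0 = 140, x1 = 284, y1 = 216, c = 'maroon'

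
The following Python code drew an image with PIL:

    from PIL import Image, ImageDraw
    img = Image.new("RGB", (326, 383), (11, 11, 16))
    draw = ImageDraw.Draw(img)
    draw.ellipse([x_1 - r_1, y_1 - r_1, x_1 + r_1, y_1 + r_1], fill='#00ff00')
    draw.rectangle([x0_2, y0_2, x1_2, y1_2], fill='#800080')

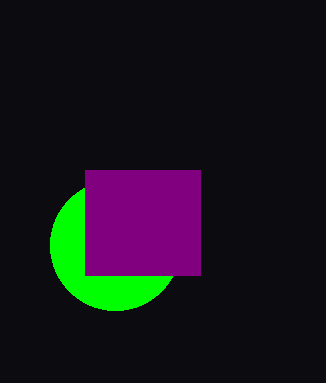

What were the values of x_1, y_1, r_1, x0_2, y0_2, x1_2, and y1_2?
x_1 = 115; y_1 = 245; r_1 = 65; x0_2 = 85; y0_2 = 170; x1_2 = 200; y1_2 = 275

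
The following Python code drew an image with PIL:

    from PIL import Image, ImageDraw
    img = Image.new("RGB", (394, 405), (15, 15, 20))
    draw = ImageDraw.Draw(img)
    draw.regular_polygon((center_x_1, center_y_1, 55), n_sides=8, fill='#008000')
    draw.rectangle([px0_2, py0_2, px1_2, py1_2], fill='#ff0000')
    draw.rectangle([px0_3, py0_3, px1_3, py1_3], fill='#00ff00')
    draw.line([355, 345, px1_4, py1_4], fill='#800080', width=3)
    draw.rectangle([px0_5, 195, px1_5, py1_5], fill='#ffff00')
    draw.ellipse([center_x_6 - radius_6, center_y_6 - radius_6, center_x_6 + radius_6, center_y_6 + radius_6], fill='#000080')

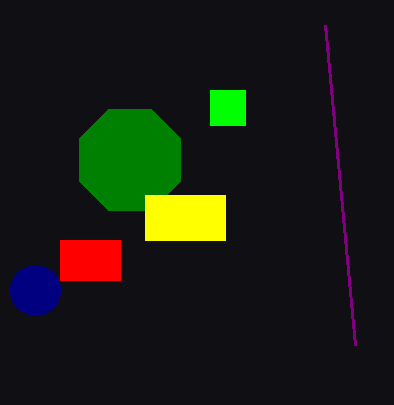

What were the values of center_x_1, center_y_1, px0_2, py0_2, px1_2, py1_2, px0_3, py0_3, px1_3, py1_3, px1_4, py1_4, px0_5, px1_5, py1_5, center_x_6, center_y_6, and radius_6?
center_x_1 = 130
center_y_1 = 160
px0_2 = 60
py0_2 = 240
px1_2 = 120
py1_2 = 280
px0_3 = 210
py0_3 = 90
px1_3 = 245
py1_3 = 125
px1_4 = 325
py1_4 = 25
px0_5 = 145
px1_5 = 225
py1_5 = 240
center_x_6 = 35
center_y_6 = 290
radius_6 = 25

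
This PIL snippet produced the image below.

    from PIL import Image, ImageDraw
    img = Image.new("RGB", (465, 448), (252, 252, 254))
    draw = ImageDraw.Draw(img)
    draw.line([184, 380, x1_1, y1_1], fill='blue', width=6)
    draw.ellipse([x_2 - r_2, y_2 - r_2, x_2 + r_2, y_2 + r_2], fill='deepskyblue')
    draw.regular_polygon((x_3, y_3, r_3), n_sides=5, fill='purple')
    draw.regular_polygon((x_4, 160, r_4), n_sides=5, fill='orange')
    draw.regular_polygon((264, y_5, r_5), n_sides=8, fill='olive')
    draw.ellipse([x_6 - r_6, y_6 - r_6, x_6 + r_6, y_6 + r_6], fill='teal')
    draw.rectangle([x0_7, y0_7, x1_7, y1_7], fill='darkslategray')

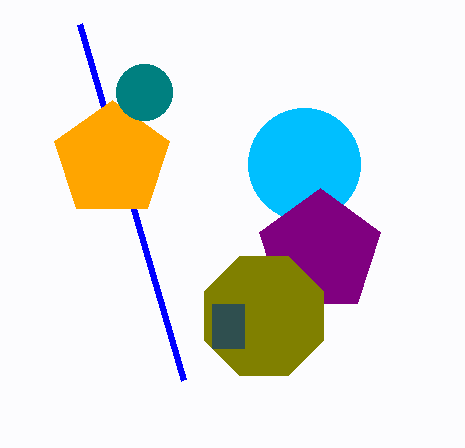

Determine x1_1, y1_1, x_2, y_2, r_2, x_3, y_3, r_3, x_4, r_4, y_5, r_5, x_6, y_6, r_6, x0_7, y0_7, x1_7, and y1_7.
x1_1 = 80, y1_1 = 24, x_2 = 304, y_2 = 164, r_2 = 56, x_3 = 320, y_3 = 252, r_3 = 64, x_4 = 112, r_4 = 60, y_5 = 316, r_5 = 64, x_6 = 144, y_6 = 92, r_6 = 28, x0_7 = 212, y0_7 = 304, x1_7 = 244, y1_7 = 348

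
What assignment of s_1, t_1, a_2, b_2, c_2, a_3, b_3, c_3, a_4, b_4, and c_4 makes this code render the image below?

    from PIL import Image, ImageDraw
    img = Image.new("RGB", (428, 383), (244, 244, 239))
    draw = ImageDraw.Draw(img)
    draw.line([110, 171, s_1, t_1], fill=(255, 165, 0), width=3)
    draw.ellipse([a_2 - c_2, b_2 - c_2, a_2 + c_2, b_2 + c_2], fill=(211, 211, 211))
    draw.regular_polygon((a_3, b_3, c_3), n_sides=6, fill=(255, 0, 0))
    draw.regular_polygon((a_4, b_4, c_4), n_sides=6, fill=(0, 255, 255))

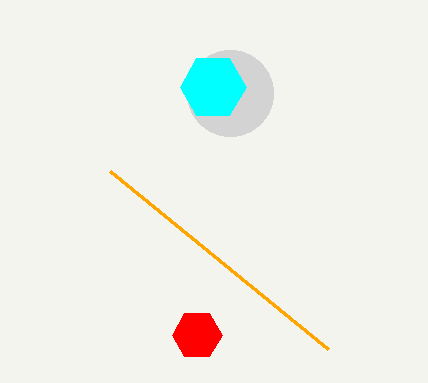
s_1 = 328
t_1 = 349
a_2 = 230
b_2 = 93
c_2 = 43
a_3 = 197
b_3 = 335
c_3 = 25
a_4 = 213
b_4 = 87
c_4 = 33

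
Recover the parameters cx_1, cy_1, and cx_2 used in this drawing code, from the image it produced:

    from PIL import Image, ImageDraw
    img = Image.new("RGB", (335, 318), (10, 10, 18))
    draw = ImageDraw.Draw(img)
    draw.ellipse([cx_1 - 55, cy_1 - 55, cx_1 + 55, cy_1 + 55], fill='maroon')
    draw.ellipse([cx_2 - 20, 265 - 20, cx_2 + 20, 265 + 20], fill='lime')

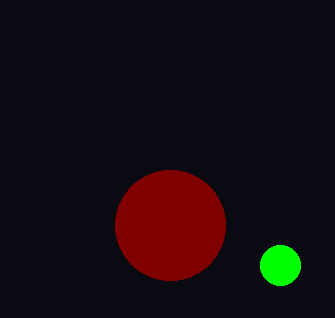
cx_1 = 170
cy_1 = 225
cx_2 = 280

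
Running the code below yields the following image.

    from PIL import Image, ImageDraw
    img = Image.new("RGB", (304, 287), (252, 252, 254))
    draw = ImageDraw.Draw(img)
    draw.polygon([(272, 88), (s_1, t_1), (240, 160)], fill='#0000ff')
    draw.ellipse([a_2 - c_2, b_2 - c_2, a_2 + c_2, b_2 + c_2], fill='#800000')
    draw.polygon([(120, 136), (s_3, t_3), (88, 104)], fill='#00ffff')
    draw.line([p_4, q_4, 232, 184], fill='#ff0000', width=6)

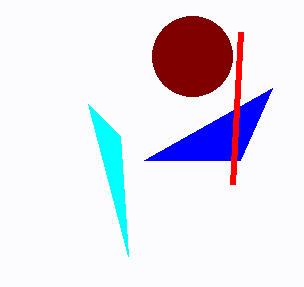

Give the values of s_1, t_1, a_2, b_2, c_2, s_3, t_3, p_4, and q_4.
s_1 = 144, t_1 = 160, a_2 = 192, b_2 = 56, c_2 = 40, s_3 = 128, t_3 = 256, p_4 = 240, q_4 = 32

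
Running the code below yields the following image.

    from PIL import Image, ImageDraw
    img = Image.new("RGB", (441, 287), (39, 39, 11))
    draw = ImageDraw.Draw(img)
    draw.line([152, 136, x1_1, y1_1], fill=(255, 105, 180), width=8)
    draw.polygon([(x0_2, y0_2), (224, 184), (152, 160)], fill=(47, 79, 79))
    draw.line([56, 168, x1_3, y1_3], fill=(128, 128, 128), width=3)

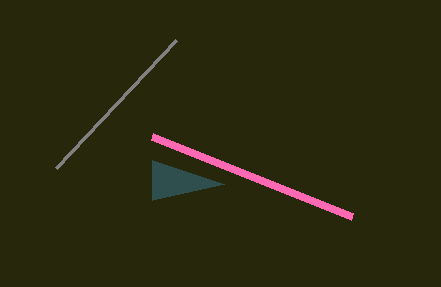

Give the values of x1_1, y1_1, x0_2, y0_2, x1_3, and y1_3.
x1_1 = 352, y1_1 = 216, x0_2 = 152, y0_2 = 200, x1_3 = 176, y1_3 = 40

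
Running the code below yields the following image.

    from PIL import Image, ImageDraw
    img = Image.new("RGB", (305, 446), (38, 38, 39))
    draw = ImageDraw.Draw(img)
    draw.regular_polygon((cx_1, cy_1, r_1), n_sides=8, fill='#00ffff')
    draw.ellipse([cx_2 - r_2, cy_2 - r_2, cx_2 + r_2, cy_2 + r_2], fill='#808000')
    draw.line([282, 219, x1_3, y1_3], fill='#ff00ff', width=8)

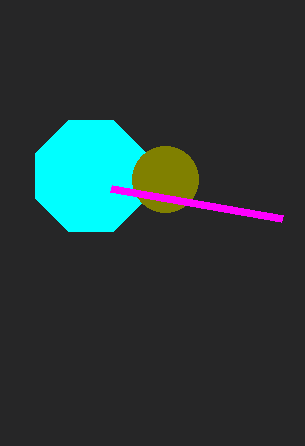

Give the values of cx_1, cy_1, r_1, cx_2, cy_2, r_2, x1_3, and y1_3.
cx_1 = 91, cy_1 = 176, r_1 = 60, cx_2 = 165, cy_2 = 179, r_2 = 33, x1_3 = 111, y1_3 = 189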